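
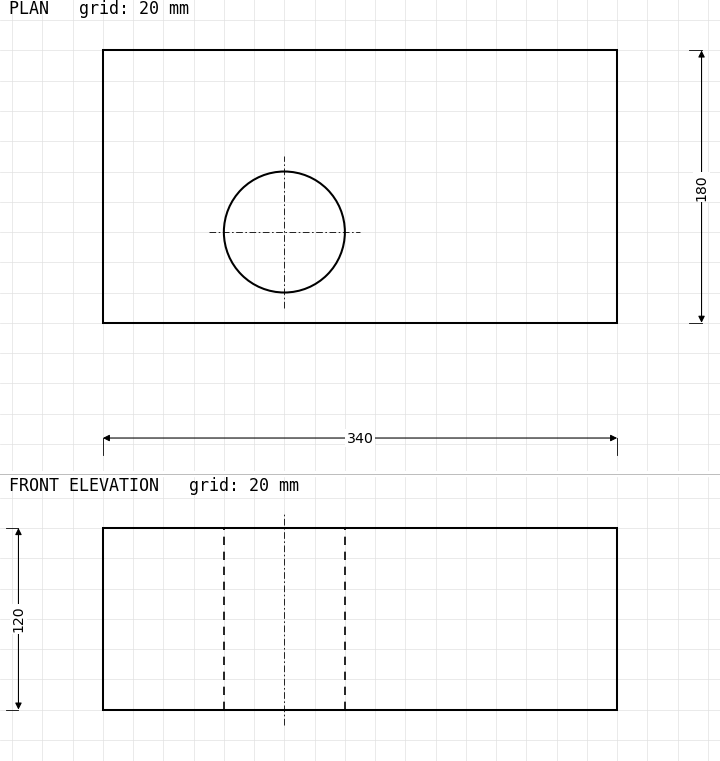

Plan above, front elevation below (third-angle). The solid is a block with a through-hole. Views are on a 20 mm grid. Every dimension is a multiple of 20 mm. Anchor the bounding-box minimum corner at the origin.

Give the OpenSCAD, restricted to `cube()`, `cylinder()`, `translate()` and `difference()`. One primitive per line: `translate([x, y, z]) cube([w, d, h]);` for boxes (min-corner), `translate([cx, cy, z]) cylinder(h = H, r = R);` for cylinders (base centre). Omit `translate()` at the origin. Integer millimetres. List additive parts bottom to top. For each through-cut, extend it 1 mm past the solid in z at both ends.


difference() {
  cube([340, 180, 120]);
  translate([120, 60, -1]) cylinder(h = 122, r = 40);
}


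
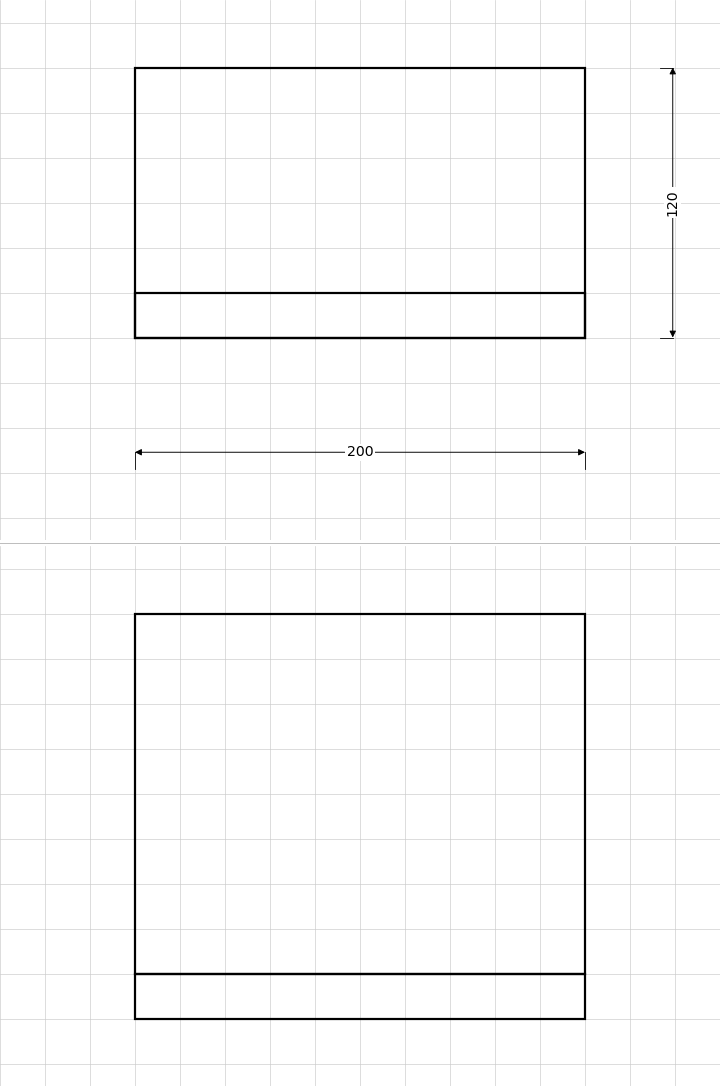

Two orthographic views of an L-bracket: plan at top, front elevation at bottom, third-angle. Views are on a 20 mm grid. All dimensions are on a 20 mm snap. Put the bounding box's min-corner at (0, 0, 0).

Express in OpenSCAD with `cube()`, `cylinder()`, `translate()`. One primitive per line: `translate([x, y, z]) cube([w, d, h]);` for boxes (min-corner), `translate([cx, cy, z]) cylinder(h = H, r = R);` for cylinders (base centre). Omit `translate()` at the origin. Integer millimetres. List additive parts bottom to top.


cube([200, 120, 20]);
translate([0, 0, 20]) cube([200, 20, 160]);


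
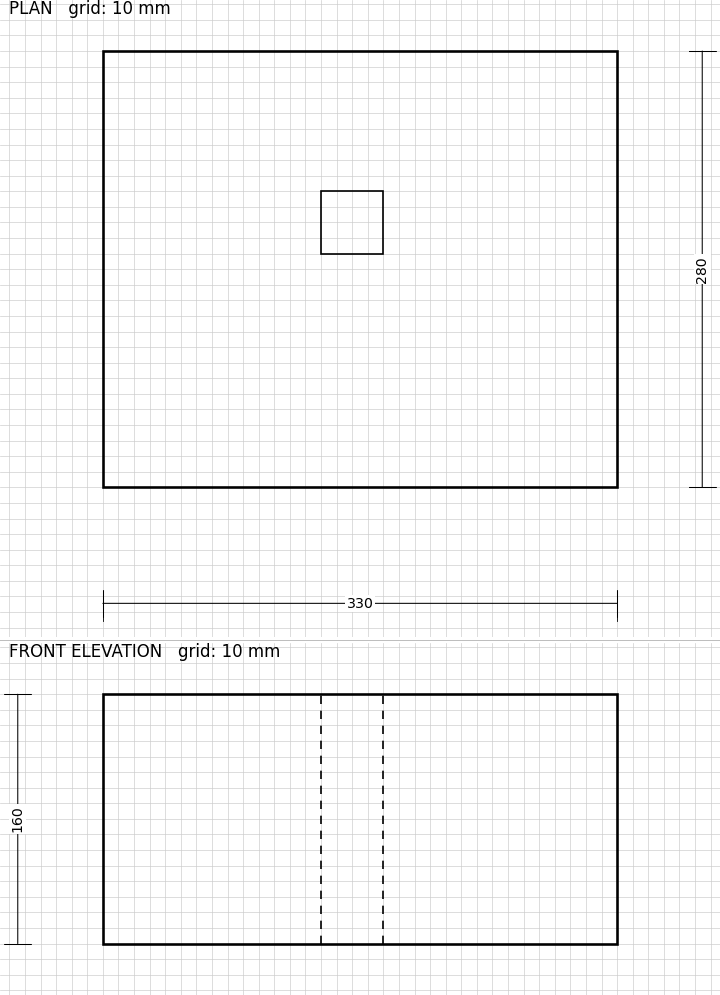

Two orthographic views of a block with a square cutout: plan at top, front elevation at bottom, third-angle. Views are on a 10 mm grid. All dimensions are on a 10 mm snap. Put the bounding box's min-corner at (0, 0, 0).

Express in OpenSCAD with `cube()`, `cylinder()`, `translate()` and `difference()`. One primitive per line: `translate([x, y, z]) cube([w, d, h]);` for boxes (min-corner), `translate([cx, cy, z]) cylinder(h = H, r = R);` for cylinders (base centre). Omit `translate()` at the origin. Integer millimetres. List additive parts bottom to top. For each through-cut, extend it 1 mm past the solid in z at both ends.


difference() {
  cube([330, 280, 160]);
  translate([140, 150, -1]) cube([40, 40, 162]);
}


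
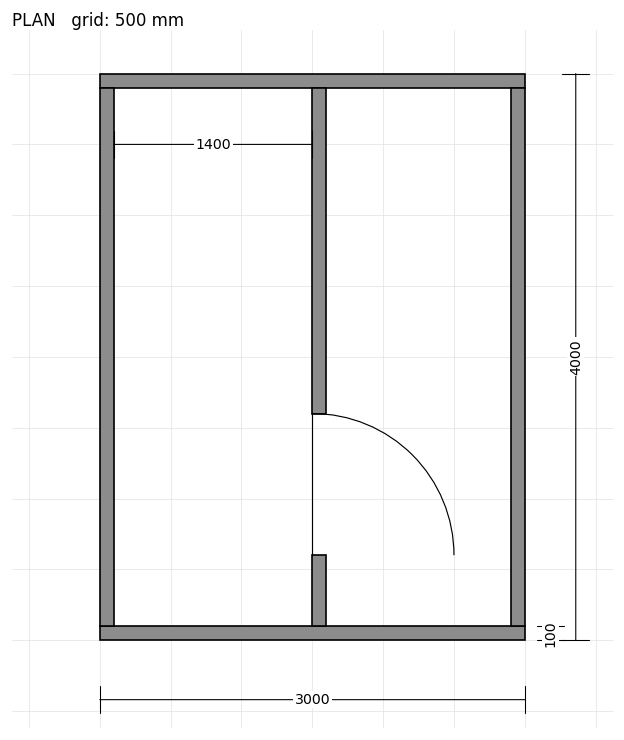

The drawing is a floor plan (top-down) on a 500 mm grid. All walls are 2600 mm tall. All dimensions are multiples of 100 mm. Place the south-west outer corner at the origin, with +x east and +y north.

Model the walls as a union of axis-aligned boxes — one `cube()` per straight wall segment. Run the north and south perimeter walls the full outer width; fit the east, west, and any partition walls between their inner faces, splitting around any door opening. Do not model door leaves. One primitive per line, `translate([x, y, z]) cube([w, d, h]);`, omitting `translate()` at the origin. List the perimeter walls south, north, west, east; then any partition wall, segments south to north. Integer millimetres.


cube([3000, 100, 2600]);
translate([0, 3900, 0]) cube([3000, 100, 2600]);
translate([0, 100, 0]) cube([100, 3800, 2600]);
translate([2900, 100, 0]) cube([100, 3800, 2600]);
translate([1500, 100, 0]) cube([100, 500, 2600]);
translate([1500, 1600, 0]) cube([100, 2300, 2600]);


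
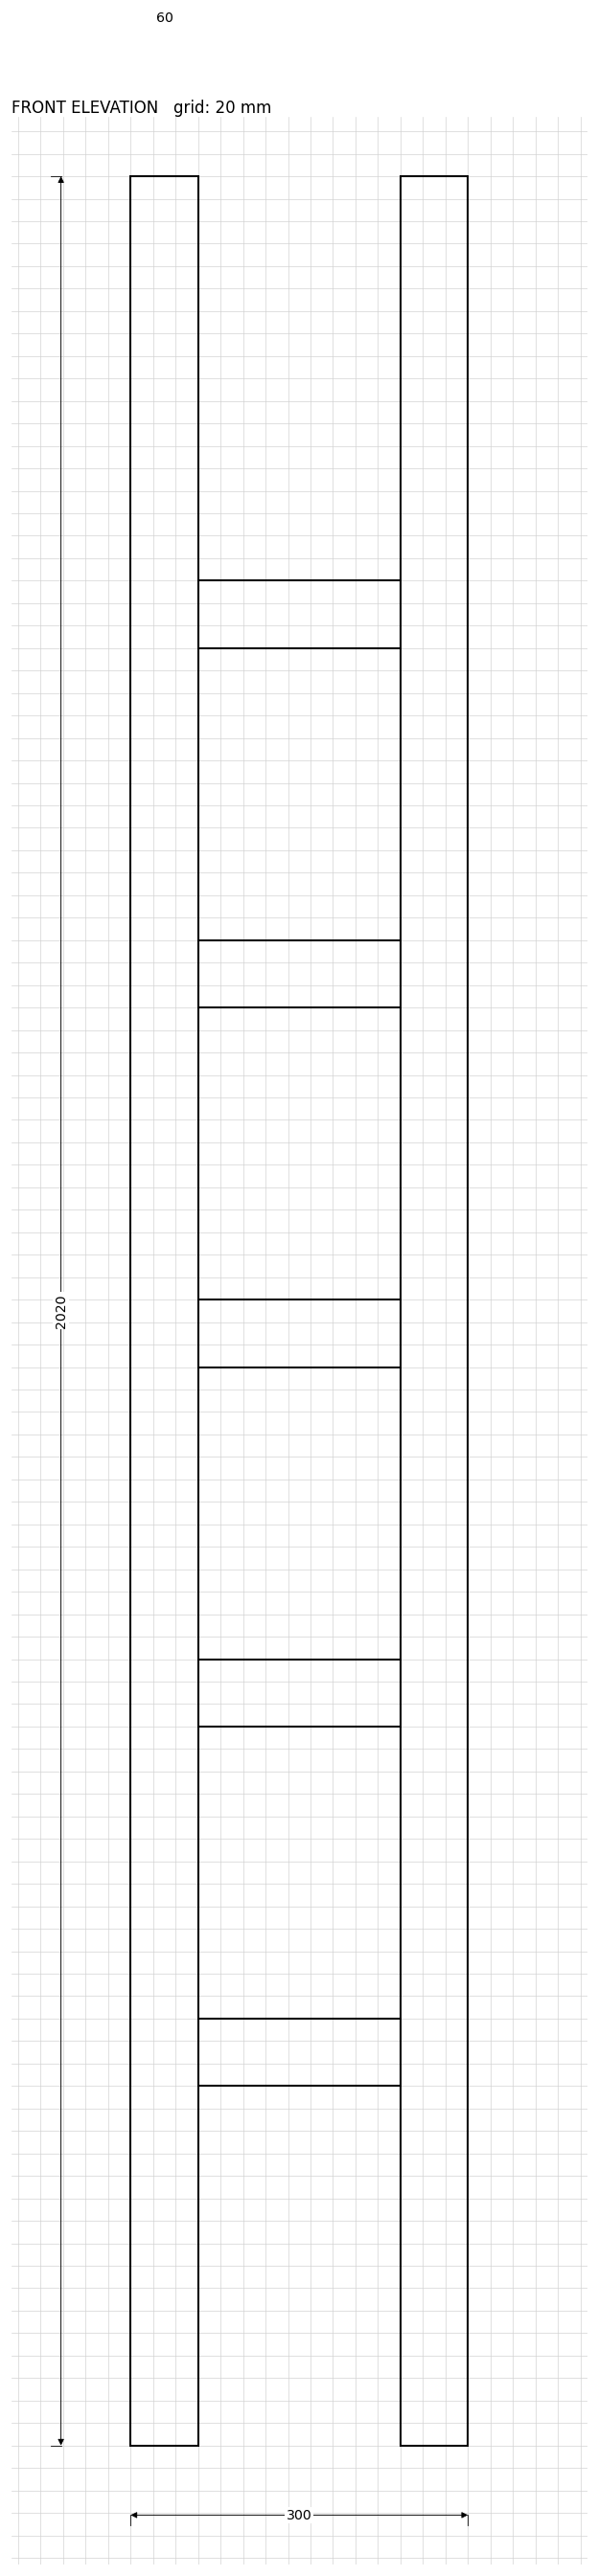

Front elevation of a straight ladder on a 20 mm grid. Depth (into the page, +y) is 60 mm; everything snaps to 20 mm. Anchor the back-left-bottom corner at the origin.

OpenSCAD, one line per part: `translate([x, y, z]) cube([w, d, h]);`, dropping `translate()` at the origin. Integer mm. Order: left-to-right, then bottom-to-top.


cube([60, 60, 2020]);
translate([60, 0, 320]) cube([180, 60, 60]);
translate([60, 0, 640]) cube([180, 60, 60]);
translate([60, 0, 960]) cube([180, 60, 60]);
translate([60, 0, 1280]) cube([180, 60, 60]);
translate([60, 0, 1600]) cube([180, 60, 60]);
translate([240, 0, 0]) cube([60, 60, 2020]);


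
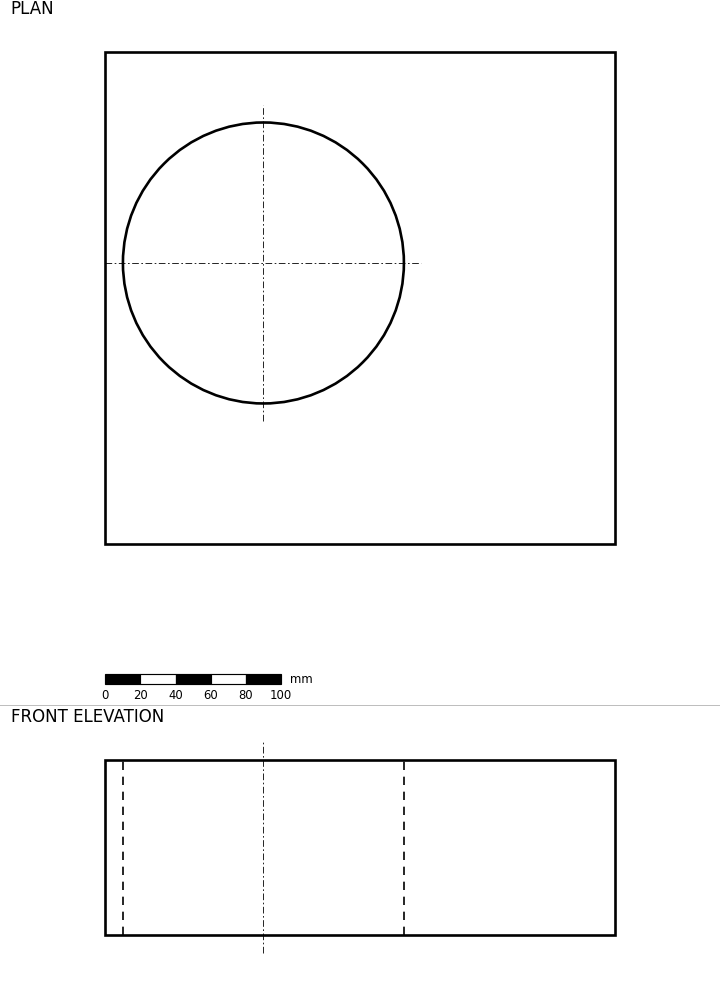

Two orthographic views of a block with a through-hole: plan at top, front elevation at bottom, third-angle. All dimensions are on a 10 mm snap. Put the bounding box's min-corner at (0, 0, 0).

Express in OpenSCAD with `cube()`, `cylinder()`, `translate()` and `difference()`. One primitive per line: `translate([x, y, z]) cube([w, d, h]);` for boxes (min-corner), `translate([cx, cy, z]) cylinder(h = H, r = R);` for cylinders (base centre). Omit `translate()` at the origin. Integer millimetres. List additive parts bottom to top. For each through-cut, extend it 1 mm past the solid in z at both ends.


difference() {
  cube([290, 280, 100]);
  translate([90, 160, -1]) cylinder(h = 102, r = 80);
}


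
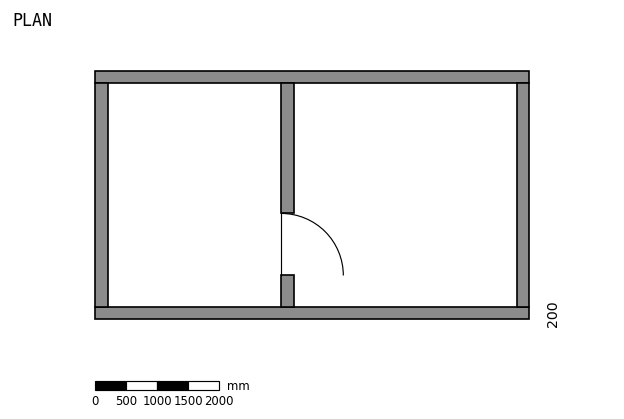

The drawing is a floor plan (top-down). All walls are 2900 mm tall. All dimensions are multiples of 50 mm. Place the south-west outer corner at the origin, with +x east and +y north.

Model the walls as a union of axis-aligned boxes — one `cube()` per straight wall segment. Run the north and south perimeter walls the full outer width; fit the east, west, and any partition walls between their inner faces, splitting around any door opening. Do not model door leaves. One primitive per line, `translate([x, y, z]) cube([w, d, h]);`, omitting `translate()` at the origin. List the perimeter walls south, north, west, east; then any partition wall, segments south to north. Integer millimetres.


cube([7000, 200, 2900]);
translate([0, 3800, 0]) cube([7000, 200, 2900]);
translate([0, 200, 0]) cube([200, 3600, 2900]);
translate([6800, 200, 0]) cube([200, 3600, 2900]);
translate([3000, 200, 0]) cube([200, 500, 2900]);
translate([3000, 1700, 0]) cube([200, 2100, 2900]);


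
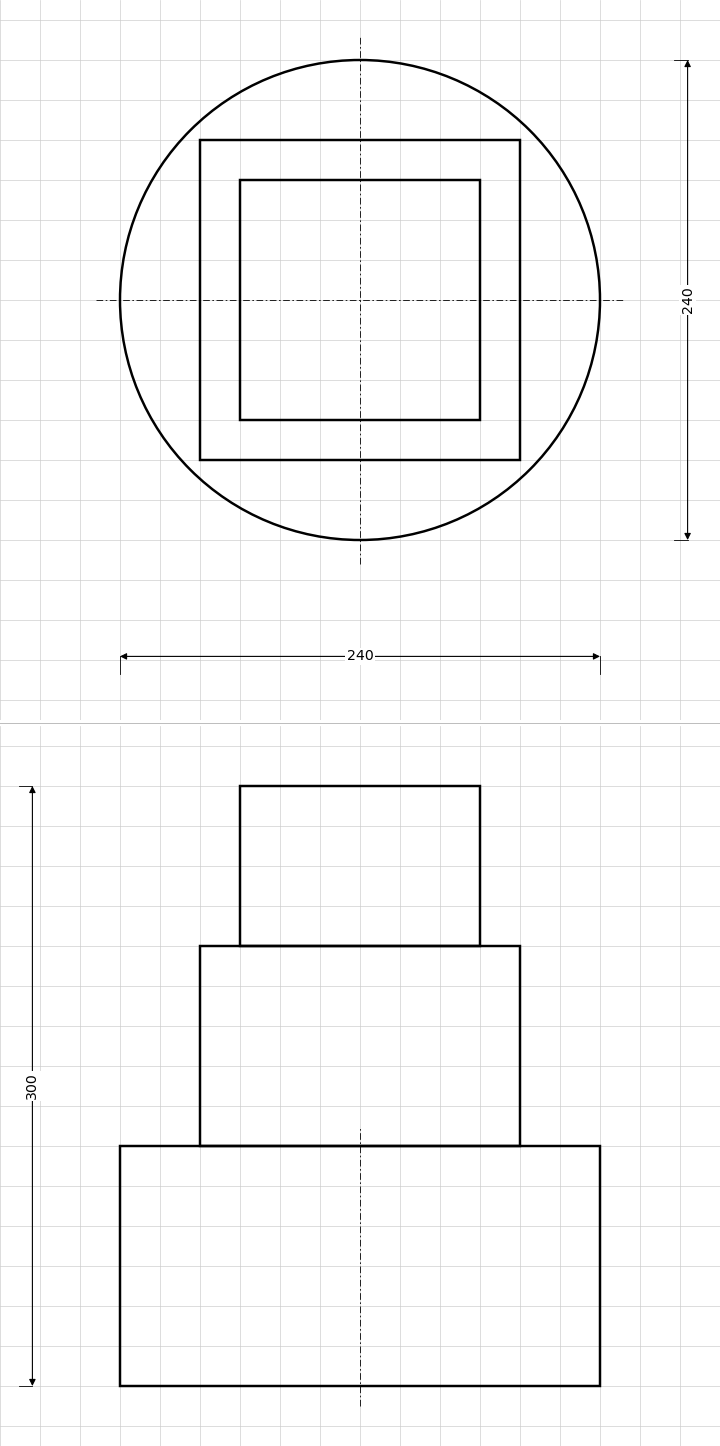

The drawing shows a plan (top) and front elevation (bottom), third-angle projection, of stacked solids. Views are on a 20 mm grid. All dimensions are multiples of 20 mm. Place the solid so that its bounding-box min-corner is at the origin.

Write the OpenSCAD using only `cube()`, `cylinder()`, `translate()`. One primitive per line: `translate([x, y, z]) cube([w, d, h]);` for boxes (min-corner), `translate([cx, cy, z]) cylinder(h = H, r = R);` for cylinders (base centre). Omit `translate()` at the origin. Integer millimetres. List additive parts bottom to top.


translate([120, 120, 0]) cylinder(h = 120, r = 120);
translate([40, 40, 120]) cube([160, 160, 100]);
translate([60, 60, 220]) cube([120, 120, 80]);


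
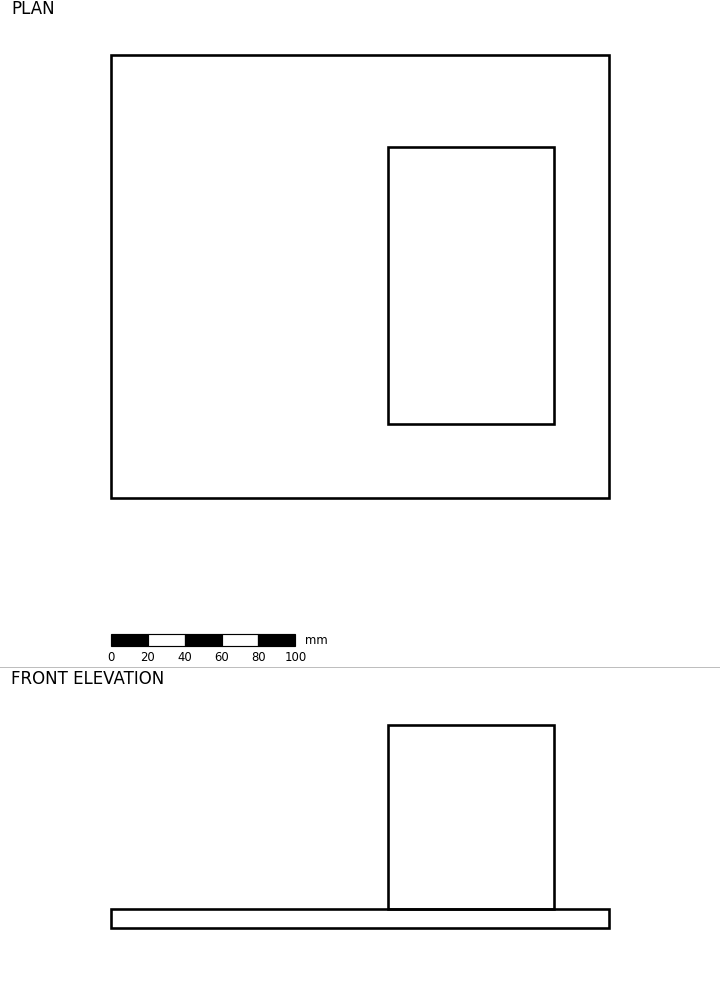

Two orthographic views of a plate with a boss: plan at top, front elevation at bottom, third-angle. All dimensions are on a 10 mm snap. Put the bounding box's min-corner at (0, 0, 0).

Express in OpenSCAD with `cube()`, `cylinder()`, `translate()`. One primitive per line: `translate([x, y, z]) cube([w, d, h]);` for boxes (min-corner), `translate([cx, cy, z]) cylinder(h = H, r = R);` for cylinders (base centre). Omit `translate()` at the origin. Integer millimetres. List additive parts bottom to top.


cube([270, 240, 10]);
translate([150, 40, 10]) cube([90, 150, 100]);


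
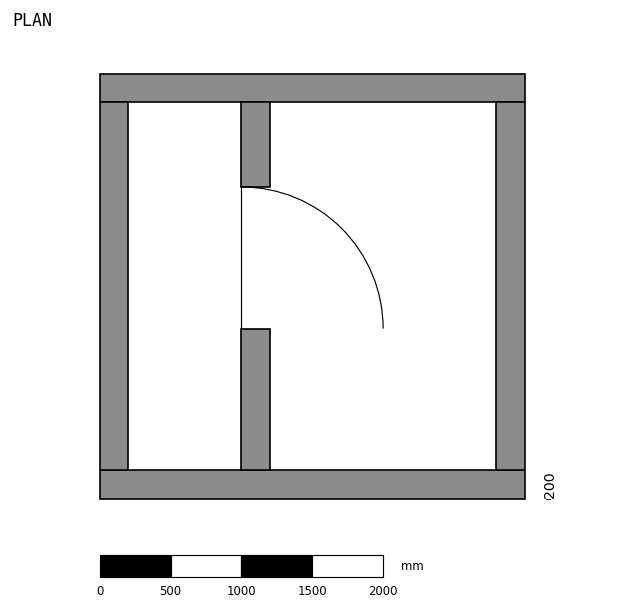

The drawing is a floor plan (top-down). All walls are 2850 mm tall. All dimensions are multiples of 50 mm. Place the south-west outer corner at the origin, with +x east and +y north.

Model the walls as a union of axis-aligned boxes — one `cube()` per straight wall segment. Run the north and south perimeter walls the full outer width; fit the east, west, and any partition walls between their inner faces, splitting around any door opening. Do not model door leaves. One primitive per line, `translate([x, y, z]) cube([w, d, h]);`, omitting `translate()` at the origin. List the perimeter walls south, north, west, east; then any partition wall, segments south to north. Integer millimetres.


cube([3000, 200, 2850]);
translate([0, 2800, 0]) cube([3000, 200, 2850]);
translate([0, 200, 0]) cube([200, 2600, 2850]);
translate([2800, 200, 0]) cube([200, 2600, 2850]);
translate([1000, 200, 0]) cube([200, 1000, 2850]);
translate([1000, 2200, 0]) cube([200, 600, 2850]);


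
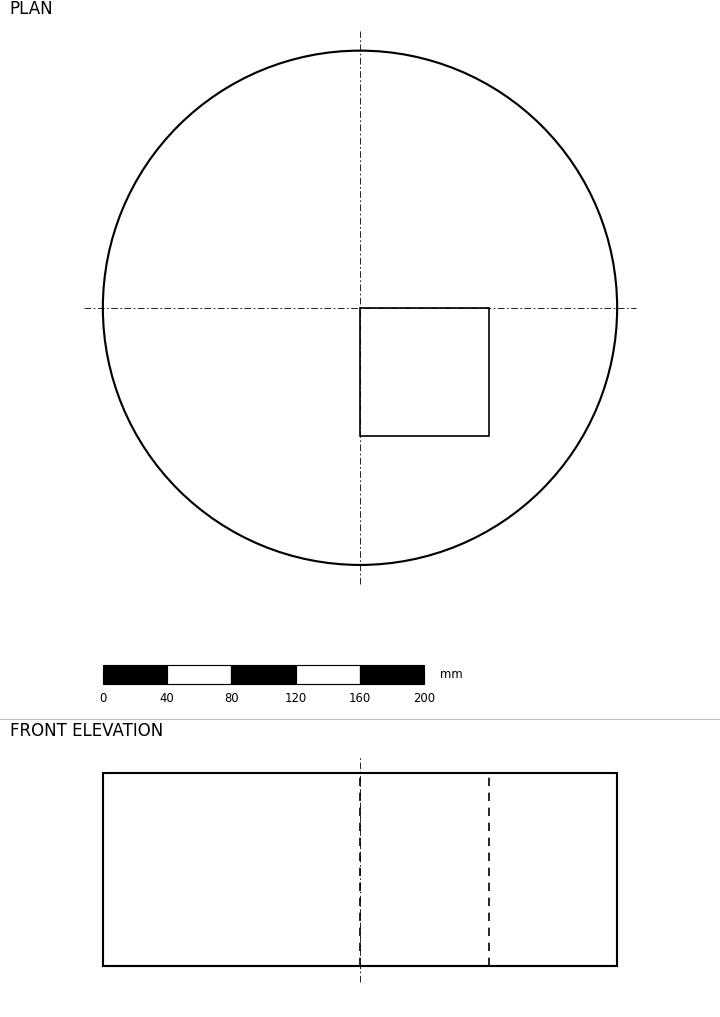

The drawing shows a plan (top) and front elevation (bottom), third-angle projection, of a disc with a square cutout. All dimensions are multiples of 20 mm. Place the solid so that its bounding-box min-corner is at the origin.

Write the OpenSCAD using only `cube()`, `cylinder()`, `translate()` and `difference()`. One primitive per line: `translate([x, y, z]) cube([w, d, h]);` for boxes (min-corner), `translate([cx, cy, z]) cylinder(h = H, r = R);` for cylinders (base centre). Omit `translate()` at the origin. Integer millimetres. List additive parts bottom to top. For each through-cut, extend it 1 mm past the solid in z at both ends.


difference() {
  translate([160, 160, 0]) cylinder(h = 120, r = 160);
  translate([160, 80, -1]) cube([80, 80, 122]);
}


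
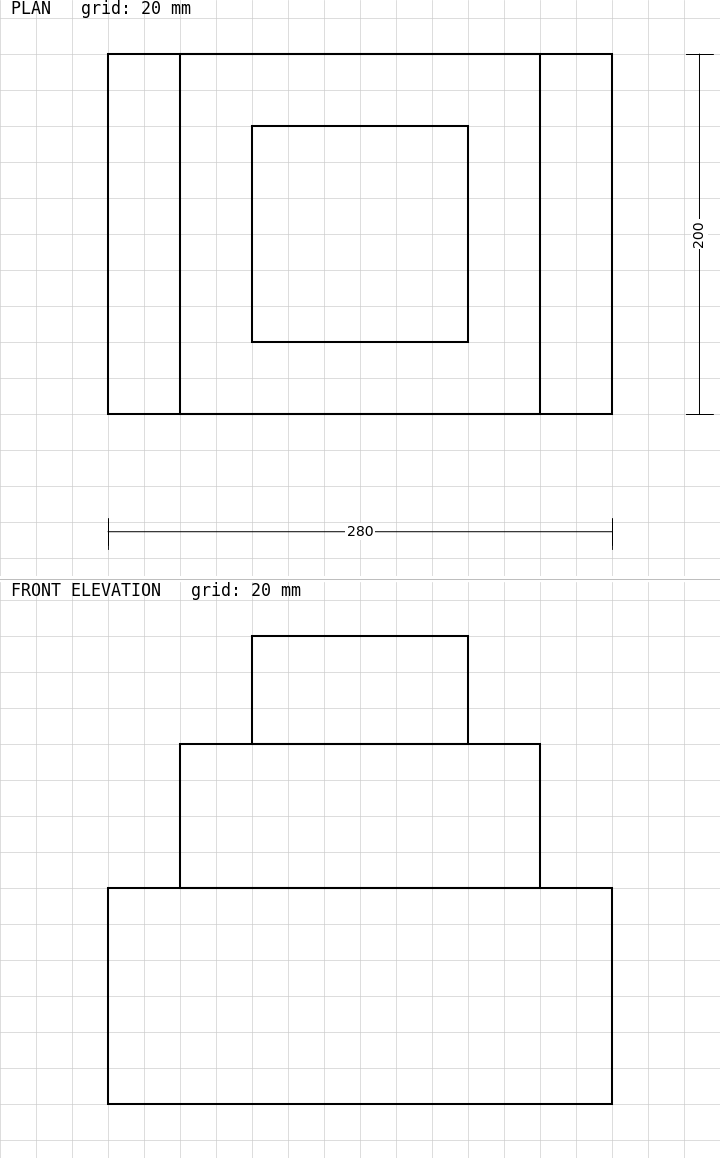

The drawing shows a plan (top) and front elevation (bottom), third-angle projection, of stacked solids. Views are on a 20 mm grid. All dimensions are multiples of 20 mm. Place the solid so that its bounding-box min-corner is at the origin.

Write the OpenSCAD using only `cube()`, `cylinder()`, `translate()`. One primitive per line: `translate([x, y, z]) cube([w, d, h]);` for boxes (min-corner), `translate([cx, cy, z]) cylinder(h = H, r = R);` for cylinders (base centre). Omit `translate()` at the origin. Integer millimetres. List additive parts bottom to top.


cube([280, 200, 120]);
translate([40, 0, 120]) cube([200, 200, 80]);
translate([80, 40, 200]) cube([120, 120, 60]);


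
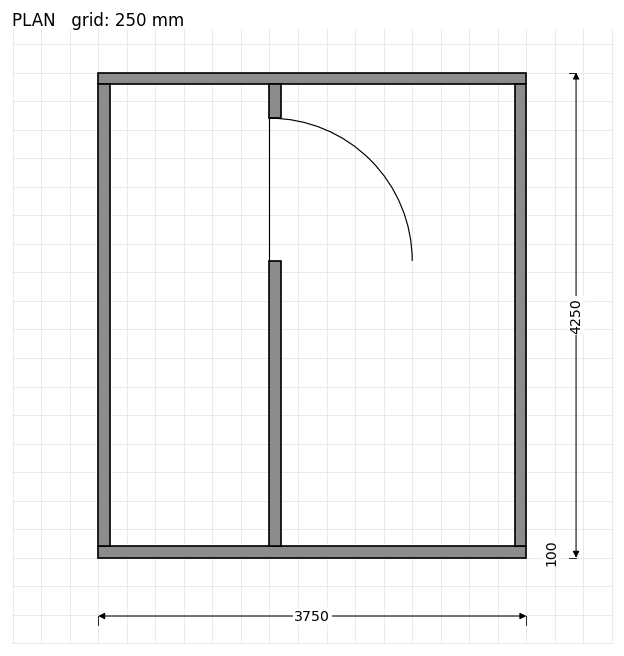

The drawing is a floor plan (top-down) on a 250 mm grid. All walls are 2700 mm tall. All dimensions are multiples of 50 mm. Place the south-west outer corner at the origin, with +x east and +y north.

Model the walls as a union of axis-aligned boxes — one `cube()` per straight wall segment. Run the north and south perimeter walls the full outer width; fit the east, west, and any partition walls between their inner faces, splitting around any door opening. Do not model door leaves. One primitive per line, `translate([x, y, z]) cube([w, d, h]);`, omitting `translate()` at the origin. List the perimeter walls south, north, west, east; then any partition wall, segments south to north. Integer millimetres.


cube([3750, 100, 2700]);
translate([0, 4150, 0]) cube([3750, 100, 2700]);
translate([0, 100, 0]) cube([100, 4050, 2700]);
translate([3650, 100, 0]) cube([100, 4050, 2700]);
translate([1500, 100, 0]) cube([100, 2500, 2700]);
translate([1500, 3850, 0]) cube([100, 300, 2700]);


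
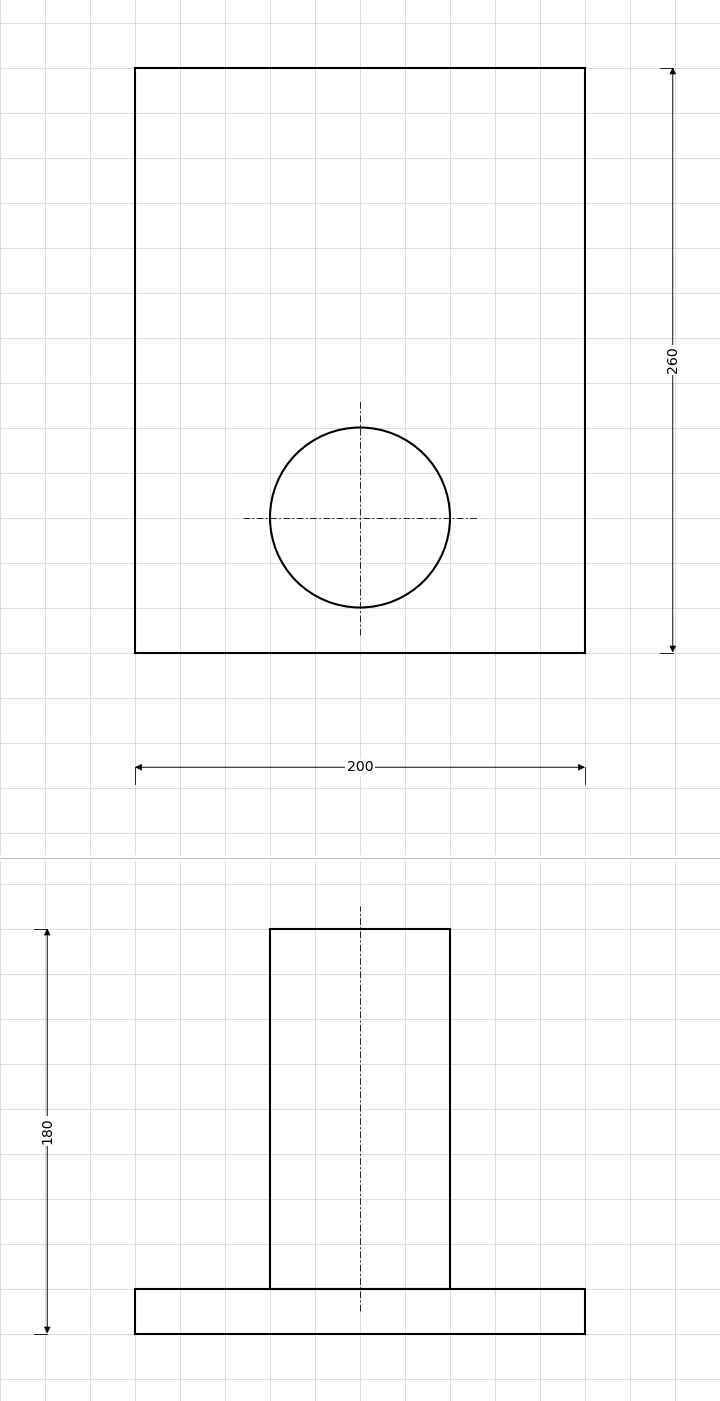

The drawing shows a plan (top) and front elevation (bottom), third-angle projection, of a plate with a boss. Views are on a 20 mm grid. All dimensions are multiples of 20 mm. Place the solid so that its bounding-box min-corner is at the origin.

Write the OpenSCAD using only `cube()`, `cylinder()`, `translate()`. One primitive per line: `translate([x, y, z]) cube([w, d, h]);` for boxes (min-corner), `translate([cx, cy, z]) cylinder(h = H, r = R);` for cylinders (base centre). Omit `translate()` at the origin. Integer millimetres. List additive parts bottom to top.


cube([200, 260, 20]);
translate([100, 60, 20]) cylinder(h = 160, r = 40);


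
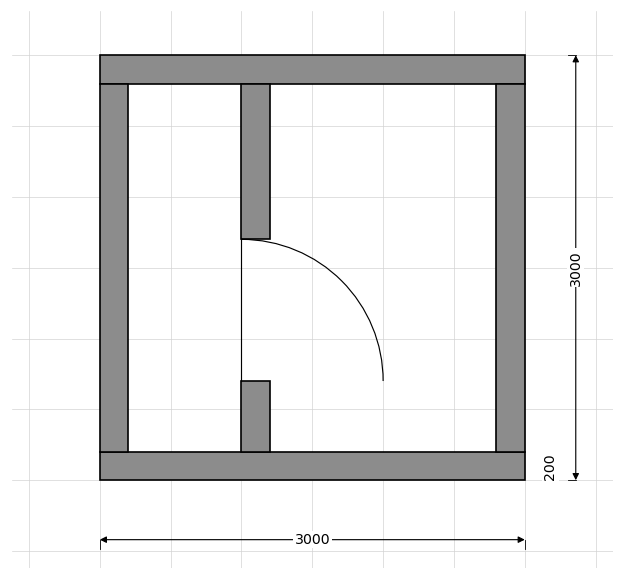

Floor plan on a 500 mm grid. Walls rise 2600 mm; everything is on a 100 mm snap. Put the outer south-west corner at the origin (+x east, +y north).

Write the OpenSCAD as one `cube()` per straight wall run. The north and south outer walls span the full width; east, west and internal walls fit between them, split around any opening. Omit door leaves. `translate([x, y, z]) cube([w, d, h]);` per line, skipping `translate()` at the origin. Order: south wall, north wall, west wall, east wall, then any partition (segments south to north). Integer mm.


cube([3000, 200, 2600]);
translate([0, 2800, 0]) cube([3000, 200, 2600]);
translate([0, 200, 0]) cube([200, 2600, 2600]);
translate([2800, 200, 0]) cube([200, 2600, 2600]);
translate([1000, 200, 0]) cube([200, 500, 2600]);
translate([1000, 1700, 0]) cube([200, 1100, 2600]);


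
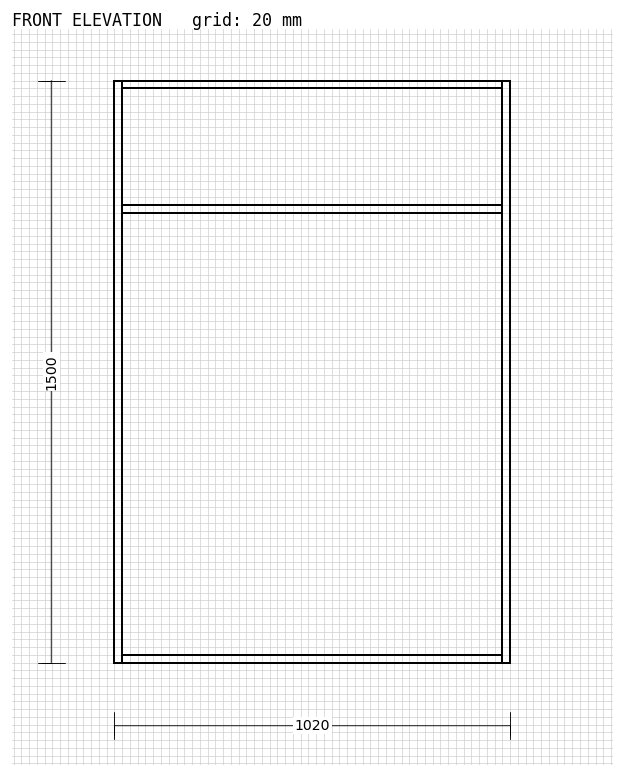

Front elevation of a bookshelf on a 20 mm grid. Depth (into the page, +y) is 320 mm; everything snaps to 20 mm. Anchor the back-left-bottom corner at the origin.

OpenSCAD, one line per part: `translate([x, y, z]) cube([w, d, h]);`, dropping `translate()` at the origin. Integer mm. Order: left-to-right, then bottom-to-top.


cube([20, 320, 1500]);
translate([20, 0, 0]) cube([980, 320, 20]);
translate([20, 0, 1160]) cube([980, 320, 20]);
translate([20, 0, 1480]) cube([980, 320, 20]);
translate([1000, 0, 0]) cube([20, 320, 1500]);


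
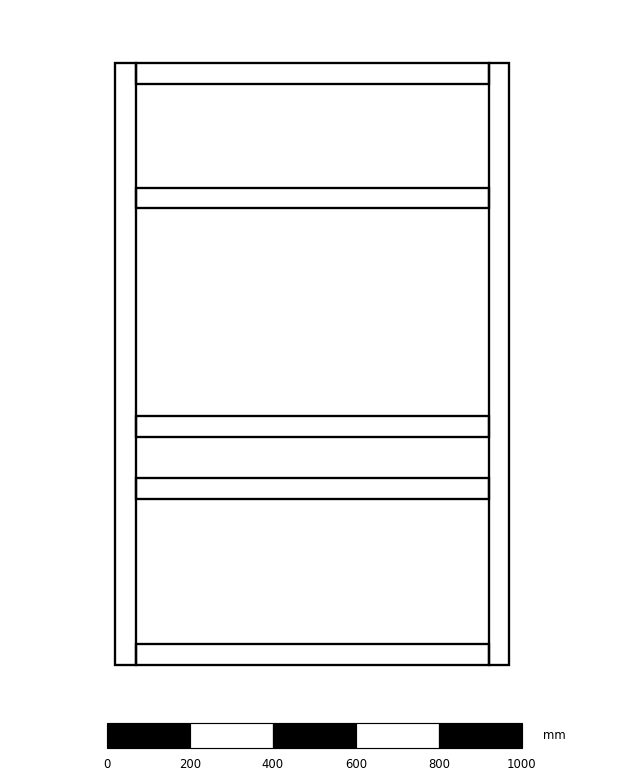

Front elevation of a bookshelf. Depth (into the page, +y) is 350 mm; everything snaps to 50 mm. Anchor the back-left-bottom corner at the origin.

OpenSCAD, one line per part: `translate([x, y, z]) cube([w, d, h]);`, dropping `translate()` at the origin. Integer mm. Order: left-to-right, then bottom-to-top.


cube([50, 350, 1450]);
translate([50, 0, 0]) cube([850, 350, 50]);
translate([50, 0, 400]) cube([850, 350, 50]);
translate([50, 0, 550]) cube([850, 350, 50]);
translate([50, 0, 1100]) cube([850, 350, 50]);
translate([50, 0, 1400]) cube([850, 350, 50]);
translate([900, 0, 0]) cube([50, 350, 1450]);


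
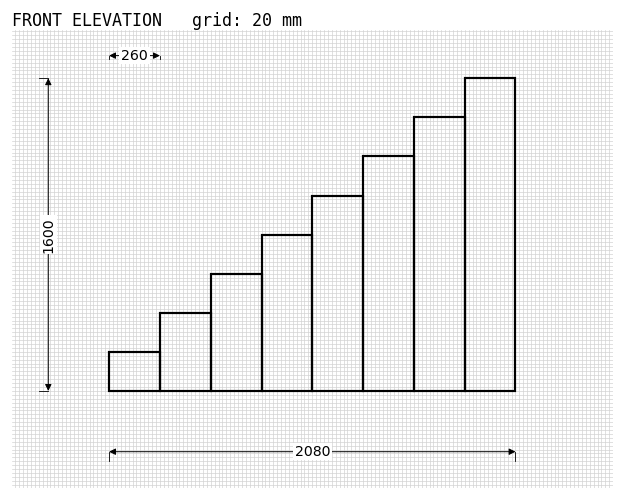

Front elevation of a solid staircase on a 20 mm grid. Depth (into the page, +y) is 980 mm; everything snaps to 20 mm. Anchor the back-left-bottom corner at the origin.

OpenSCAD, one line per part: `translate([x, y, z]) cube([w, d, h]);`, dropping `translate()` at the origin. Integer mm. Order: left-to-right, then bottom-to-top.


cube([260, 980, 200]);
translate([260, 0, 0]) cube([260, 980, 400]);
translate([520, 0, 0]) cube([260, 980, 600]);
translate([780, 0, 0]) cube([260, 980, 800]);
translate([1040, 0, 0]) cube([260, 980, 1000]);
translate([1300, 0, 0]) cube([260, 980, 1200]);
translate([1560, 0, 0]) cube([260, 980, 1400]);
translate([1820, 0, 0]) cube([260, 980, 1600]);


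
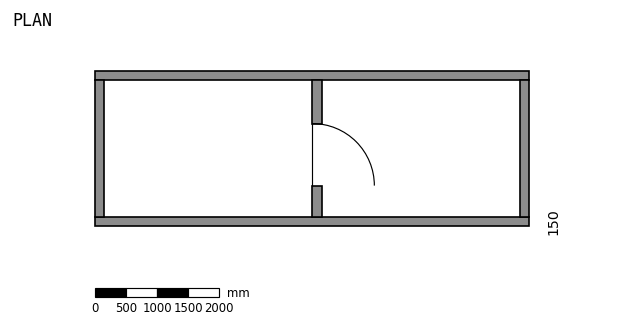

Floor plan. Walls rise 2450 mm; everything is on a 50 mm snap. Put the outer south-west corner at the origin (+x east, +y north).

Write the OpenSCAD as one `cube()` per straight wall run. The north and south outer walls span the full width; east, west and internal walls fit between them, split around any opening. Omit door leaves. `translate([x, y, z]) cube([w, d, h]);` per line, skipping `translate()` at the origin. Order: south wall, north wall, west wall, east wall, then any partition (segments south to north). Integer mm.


cube([7000, 150, 2450]);
translate([0, 2350, 0]) cube([7000, 150, 2450]);
translate([0, 150, 0]) cube([150, 2200, 2450]);
translate([6850, 150, 0]) cube([150, 2200, 2450]);
translate([3500, 150, 0]) cube([150, 500, 2450]);
translate([3500, 1650, 0]) cube([150, 700, 2450]);


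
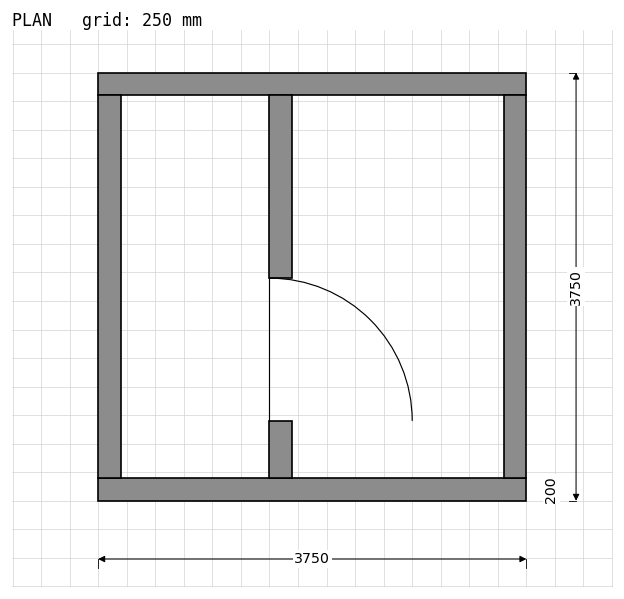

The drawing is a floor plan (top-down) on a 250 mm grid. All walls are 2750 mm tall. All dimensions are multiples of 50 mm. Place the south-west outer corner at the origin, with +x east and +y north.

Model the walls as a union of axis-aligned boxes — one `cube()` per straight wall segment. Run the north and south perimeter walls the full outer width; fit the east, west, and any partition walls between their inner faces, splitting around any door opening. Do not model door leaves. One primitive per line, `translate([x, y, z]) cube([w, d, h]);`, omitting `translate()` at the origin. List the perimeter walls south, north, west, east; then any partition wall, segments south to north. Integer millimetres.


cube([3750, 200, 2750]);
translate([0, 3550, 0]) cube([3750, 200, 2750]);
translate([0, 200, 0]) cube([200, 3350, 2750]);
translate([3550, 200, 0]) cube([200, 3350, 2750]);
translate([1500, 200, 0]) cube([200, 500, 2750]);
translate([1500, 1950, 0]) cube([200, 1600, 2750]);


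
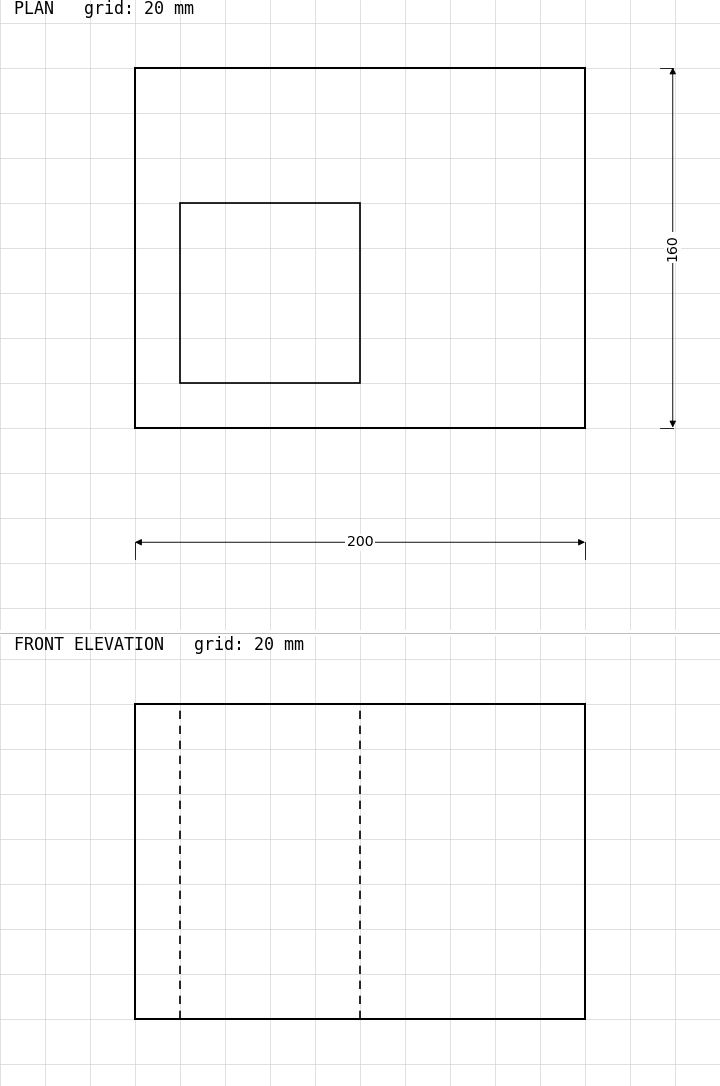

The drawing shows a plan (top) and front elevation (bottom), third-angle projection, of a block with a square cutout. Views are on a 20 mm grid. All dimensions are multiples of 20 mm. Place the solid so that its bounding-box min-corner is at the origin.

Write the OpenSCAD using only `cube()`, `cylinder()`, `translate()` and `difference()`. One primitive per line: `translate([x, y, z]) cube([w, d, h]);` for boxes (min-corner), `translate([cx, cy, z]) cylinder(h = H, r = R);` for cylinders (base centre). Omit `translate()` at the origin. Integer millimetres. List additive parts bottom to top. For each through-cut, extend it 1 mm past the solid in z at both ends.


difference() {
  cube([200, 160, 140]);
  translate([20, 20, -1]) cube([80, 80, 142]);
}


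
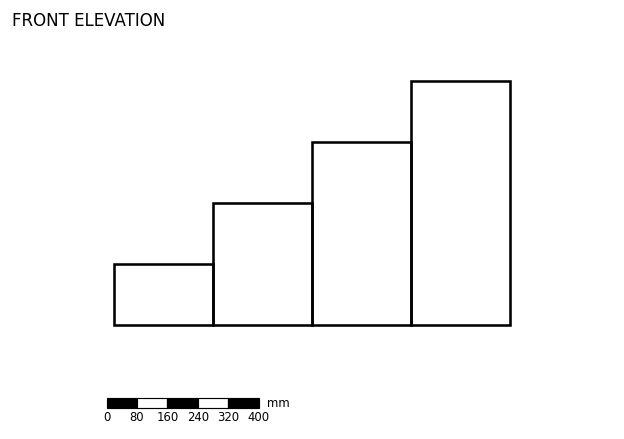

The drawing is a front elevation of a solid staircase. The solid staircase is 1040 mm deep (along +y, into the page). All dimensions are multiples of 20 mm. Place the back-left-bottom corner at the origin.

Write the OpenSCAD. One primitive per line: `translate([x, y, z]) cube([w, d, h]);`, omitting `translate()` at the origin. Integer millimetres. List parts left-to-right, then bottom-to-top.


cube([260, 1040, 160]);
translate([260, 0, 0]) cube([260, 1040, 320]);
translate([520, 0, 0]) cube([260, 1040, 480]);
translate([780, 0, 0]) cube([260, 1040, 640]);


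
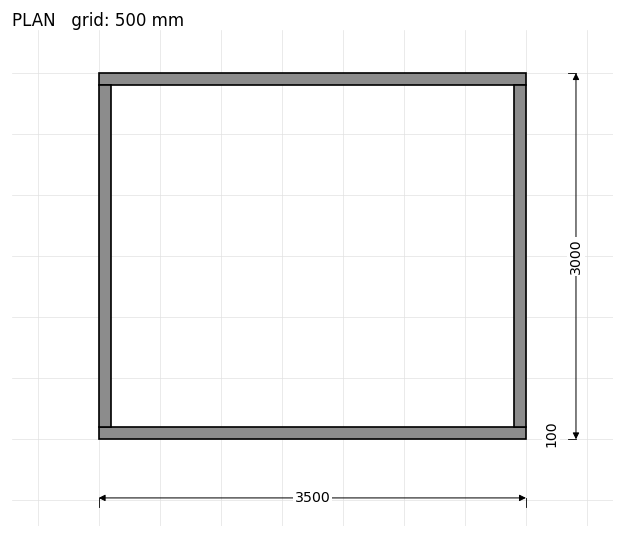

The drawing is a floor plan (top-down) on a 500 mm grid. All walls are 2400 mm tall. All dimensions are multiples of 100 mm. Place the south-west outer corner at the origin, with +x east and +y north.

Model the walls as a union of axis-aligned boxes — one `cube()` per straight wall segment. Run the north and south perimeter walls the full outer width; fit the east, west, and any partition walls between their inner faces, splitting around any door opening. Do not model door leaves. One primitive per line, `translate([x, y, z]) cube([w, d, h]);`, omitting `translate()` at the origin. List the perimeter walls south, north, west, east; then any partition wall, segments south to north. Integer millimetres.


cube([3500, 100, 2400]);
translate([0, 2900, 0]) cube([3500, 100, 2400]);
translate([0, 100, 0]) cube([100, 2800, 2400]);
translate([3400, 100, 0]) cube([100, 2800, 2400]);


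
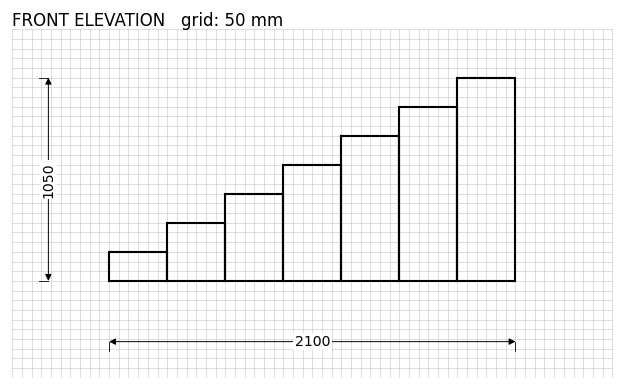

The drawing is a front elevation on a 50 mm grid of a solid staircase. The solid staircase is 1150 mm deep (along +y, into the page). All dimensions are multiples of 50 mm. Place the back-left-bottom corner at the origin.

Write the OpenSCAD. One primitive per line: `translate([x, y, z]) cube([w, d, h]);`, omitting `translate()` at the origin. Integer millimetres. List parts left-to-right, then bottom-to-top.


cube([300, 1150, 150]);
translate([300, 0, 0]) cube([300, 1150, 300]);
translate([600, 0, 0]) cube([300, 1150, 450]);
translate([900, 0, 0]) cube([300, 1150, 600]);
translate([1200, 0, 0]) cube([300, 1150, 750]);
translate([1500, 0, 0]) cube([300, 1150, 900]);
translate([1800, 0, 0]) cube([300, 1150, 1050]);


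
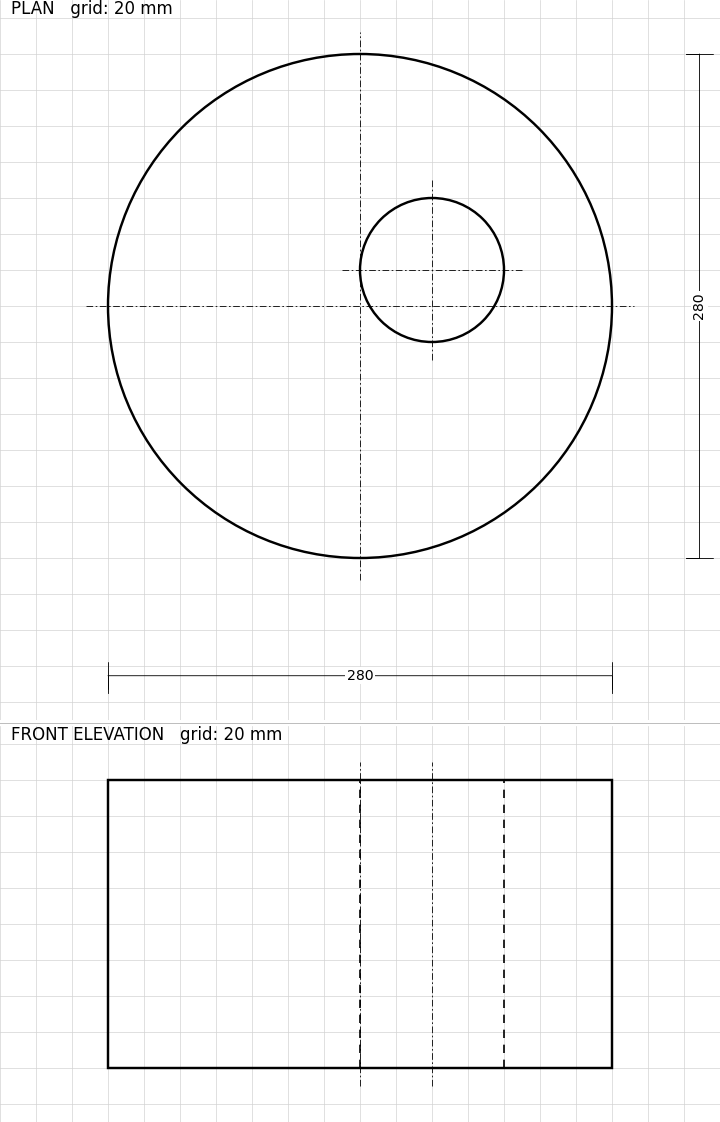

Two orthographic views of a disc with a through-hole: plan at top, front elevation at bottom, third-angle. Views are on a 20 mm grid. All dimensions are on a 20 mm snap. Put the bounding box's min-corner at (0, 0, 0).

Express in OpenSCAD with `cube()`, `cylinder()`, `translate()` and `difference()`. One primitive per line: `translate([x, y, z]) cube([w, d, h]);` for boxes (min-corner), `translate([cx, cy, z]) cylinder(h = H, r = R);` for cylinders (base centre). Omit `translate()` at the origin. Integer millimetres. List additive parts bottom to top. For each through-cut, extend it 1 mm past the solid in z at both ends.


difference() {
  translate([140, 140, 0]) cylinder(h = 160, r = 140);
  translate([180, 160, -1]) cylinder(h = 162, r = 40);
}


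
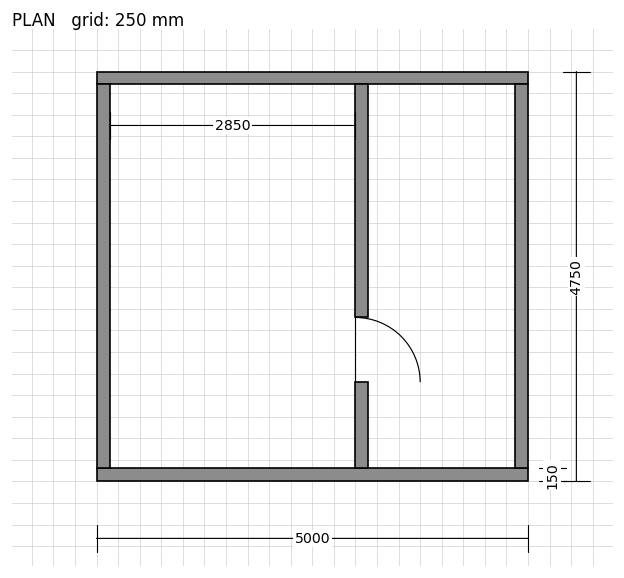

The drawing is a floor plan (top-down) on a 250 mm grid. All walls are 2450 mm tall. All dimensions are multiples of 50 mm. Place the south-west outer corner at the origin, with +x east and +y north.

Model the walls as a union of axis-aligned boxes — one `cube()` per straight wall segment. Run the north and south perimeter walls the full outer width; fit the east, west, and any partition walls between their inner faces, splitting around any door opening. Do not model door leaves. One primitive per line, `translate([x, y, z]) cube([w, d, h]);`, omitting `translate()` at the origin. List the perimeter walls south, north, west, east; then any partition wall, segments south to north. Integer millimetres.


cube([5000, 150, 2450]);
translate([0, 4600, 0]) cube([5000, 150, 2450]);
translate([0, 150, 0]) cube([150, 4450, 2450]);
translate([4850, 150, 0]) cube([150, 4450, 2450]);
translate([3000, 150, 0]) cube([150, 1000, 2450]);
translate([3000, 1900, 0]) cube([150, 2700, 2450]);


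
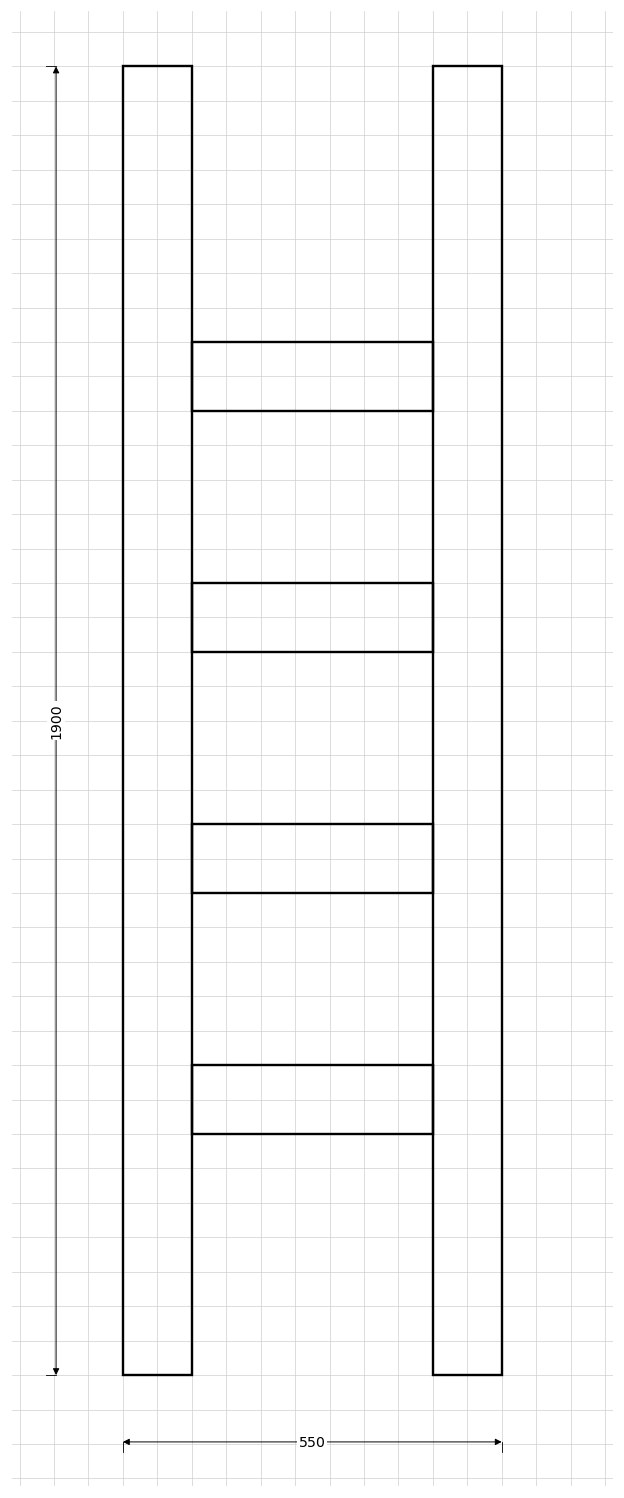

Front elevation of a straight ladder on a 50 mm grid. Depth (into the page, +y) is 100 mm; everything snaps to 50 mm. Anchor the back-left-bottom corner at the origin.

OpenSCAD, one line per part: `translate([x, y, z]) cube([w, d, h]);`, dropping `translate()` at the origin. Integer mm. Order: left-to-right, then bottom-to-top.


cube([100, 100, 1900]);
translate([100, 0, 350]) cube([350, 100, 100]);
translate([100, 0, 700]) cube([350, 100, 100]);
translate([100, 0, 1050]) cube([350, 100, 100]);
translate([100, 0, 1400]) cube([350, 100, 100]);
translate([450, 0, 0]) cube([100, 100, 1900]);


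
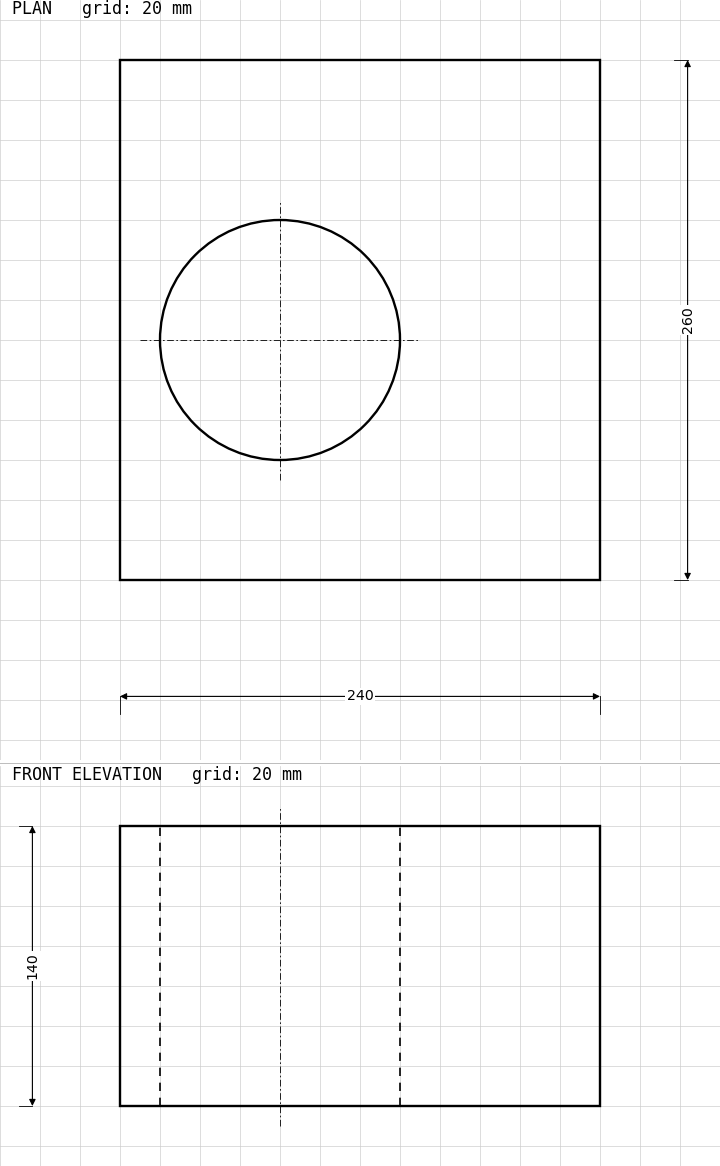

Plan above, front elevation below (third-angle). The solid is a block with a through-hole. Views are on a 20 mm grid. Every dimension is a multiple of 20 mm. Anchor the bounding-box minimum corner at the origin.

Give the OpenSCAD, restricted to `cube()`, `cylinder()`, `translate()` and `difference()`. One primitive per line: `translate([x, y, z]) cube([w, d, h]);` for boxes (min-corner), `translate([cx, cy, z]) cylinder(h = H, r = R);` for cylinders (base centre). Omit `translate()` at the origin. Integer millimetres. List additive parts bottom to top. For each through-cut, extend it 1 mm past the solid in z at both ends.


difference() {
  cube([240, 260, 140]);
  translate([80, 120, -1]) cylinder(h = 142, r = 60);
}


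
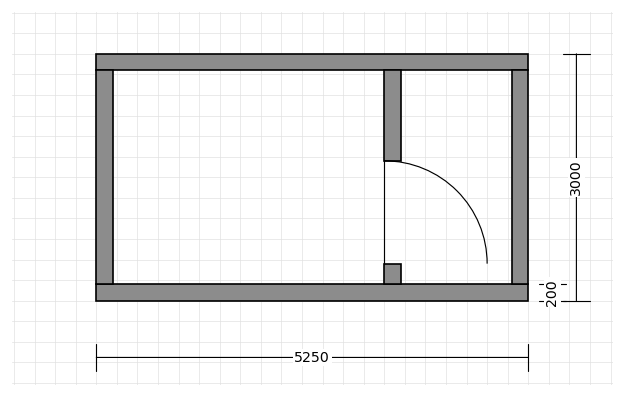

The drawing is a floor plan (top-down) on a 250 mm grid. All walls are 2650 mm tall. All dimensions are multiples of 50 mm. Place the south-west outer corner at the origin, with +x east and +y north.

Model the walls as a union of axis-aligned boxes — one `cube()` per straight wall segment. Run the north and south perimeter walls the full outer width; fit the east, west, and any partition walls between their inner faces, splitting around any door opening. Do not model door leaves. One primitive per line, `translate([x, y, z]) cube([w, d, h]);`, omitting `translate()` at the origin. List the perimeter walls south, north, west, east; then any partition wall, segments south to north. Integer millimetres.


cube([5250, 200, 2650]);
translate([0, 2800, 0]) cube([5250, 200, 2650]);
translate([0, 200, 0]) cube([200, 2600, 2650]);
translate([5050, 200, 0]) cube([200, 2600, 2650]);
translate([3500, 200, 0]) cube([200, 250, 2650]);
translate([3500, 1700, 0]) cube([200, 1100, 2650]);


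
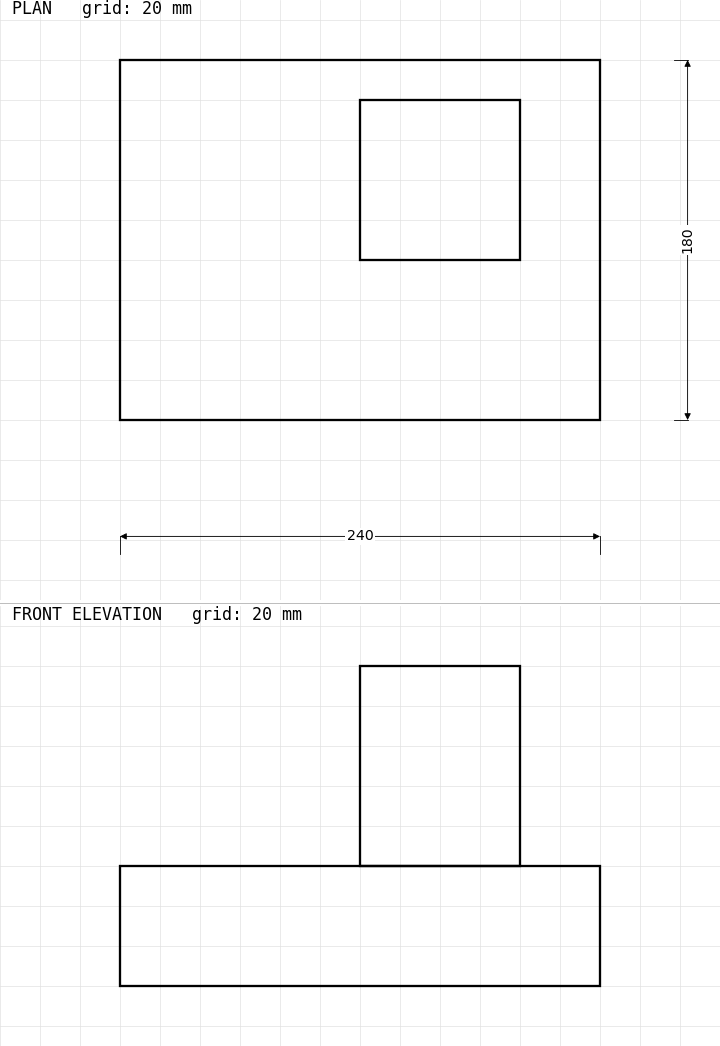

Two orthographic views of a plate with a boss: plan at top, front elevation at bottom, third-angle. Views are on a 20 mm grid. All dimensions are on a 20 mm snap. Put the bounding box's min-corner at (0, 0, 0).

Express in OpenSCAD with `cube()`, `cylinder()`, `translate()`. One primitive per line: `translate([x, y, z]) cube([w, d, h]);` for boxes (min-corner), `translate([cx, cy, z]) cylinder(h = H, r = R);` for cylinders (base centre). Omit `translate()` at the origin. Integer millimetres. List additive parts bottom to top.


cube([240, 180, 60]);
translate([120, 80, 60]) cube([80, 80, 100]);


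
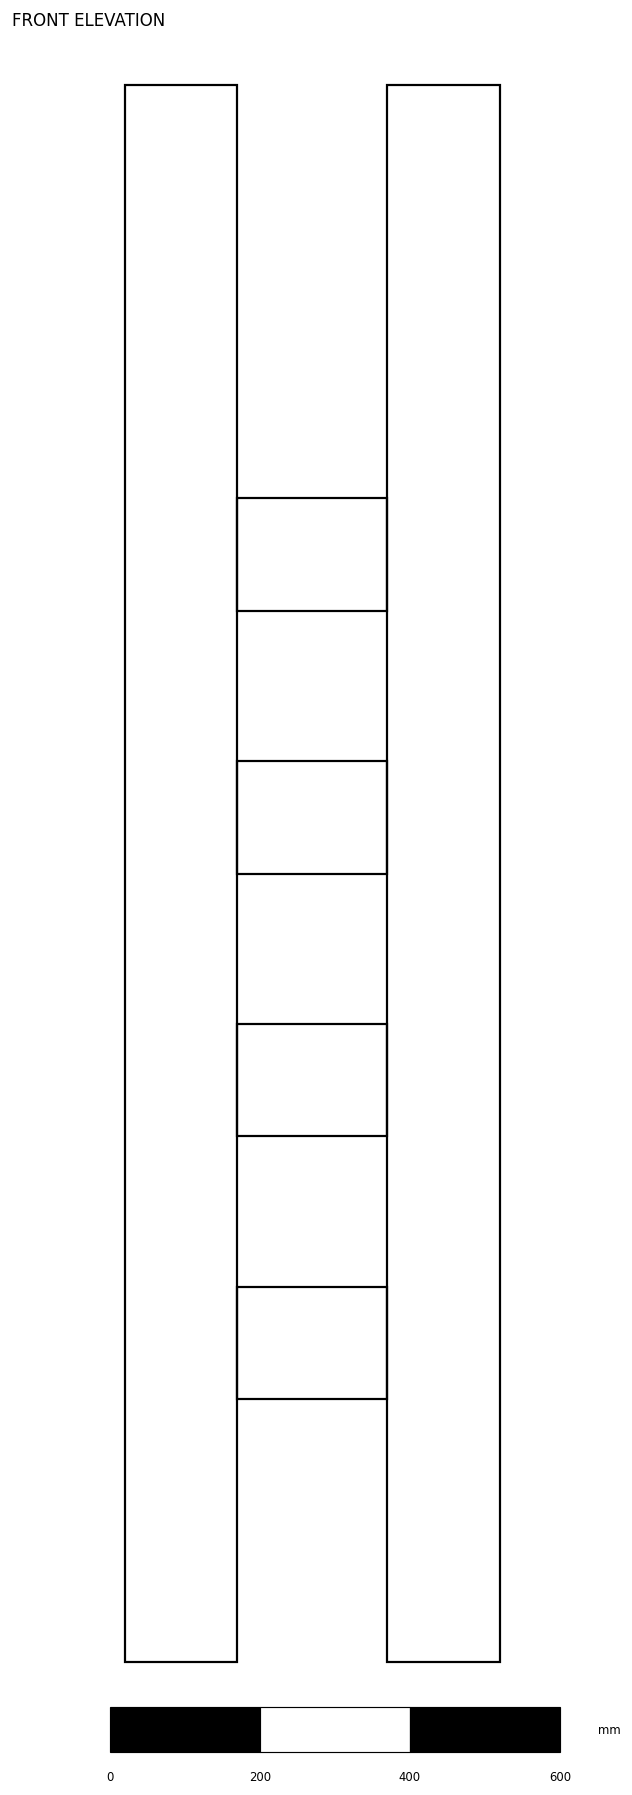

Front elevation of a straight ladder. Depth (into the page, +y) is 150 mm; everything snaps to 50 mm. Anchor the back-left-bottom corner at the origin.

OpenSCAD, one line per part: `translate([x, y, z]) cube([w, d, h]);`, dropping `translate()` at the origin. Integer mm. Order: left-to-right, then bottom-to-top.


cube([150, 150, 2100]);
translate([150, 0, 350]) cube([200, 150, 150]);
translate([150, 0, 700]) cube([200, 150, 150]);
translate([150, 0, 1050]) cube([200, 150, 150]);
translate([150, 0, 1400]) cube([200, 150, 150]);
translate([350, 0, 0]) cube([150, 150, 2100]);


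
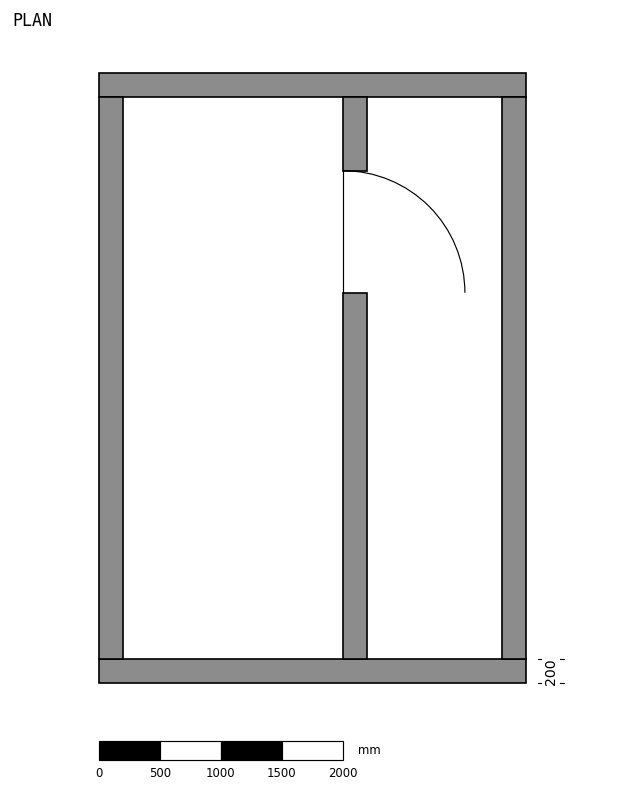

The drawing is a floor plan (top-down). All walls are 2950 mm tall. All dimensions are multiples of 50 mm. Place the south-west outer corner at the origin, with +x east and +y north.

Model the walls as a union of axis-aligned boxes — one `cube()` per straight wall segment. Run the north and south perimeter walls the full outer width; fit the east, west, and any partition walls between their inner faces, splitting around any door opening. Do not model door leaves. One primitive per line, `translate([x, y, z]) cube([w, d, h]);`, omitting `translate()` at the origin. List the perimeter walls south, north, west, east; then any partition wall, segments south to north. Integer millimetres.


cube([3500, 200, 2950]);
translate([0, 4800, 0]) cube([3500, 200, 2950]);
translate([0, 200, 0]) cube([200, 4600, 2950]);
translate([3300, 200, 0]) cube([200, 4600, 2950]);
translate([2000, 200, 0]) cube([200, 3000, 2950]);
translate([2000, 4200, 0]) cube([200, 600, 2950]);


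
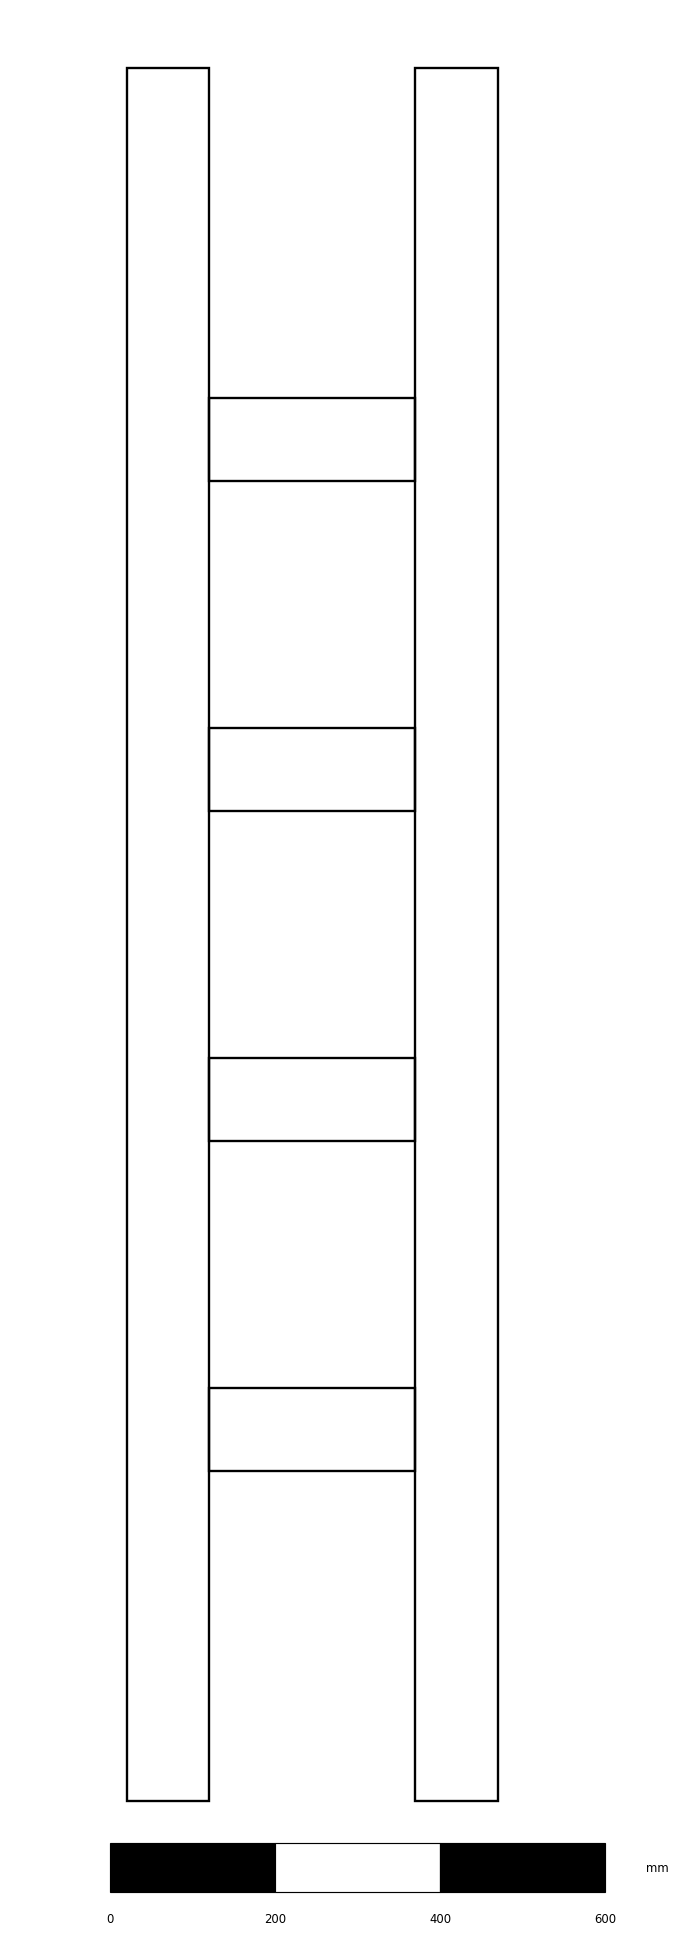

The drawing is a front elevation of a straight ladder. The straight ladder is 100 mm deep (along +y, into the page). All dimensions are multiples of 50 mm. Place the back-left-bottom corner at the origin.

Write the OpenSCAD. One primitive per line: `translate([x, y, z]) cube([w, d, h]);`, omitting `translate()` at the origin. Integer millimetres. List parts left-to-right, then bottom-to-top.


cube([100, 100, 2100]);
translate([100, 0, 400]) cube([250, 100, 100]);
translate([100, 0, 800]) cube([250, 100, 100]);
translate([100, 0, 1200]) cube([250, 100, 100]);
translate([100, 0, 1600]) cube([250, 100, 100]);
translate([350, 0, 0]) cube([100, 100, 2100]);


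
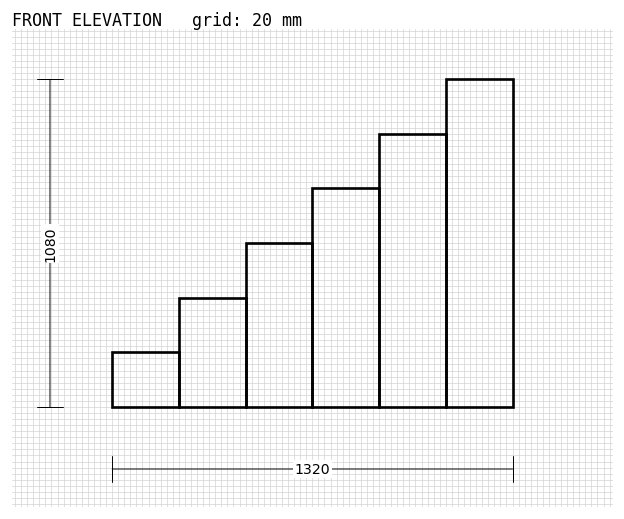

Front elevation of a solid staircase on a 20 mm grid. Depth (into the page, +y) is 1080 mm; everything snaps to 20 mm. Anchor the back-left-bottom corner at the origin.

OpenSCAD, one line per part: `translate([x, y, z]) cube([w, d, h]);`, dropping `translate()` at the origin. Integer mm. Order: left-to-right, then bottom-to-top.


cube([220, 1080, 180]);
translate([220, 0, 0]) cube([220, 1080, 360]);
translate([440, 0, 0]) cube([220, 1080, 540]);
translate([660, 0, 0]) cube([220, 1080, 720]);
translate([880, 0, 0]) cube([220, 1080, 900]);
translate([1100, 0, 0]) cube([220, 1080, 1080]);


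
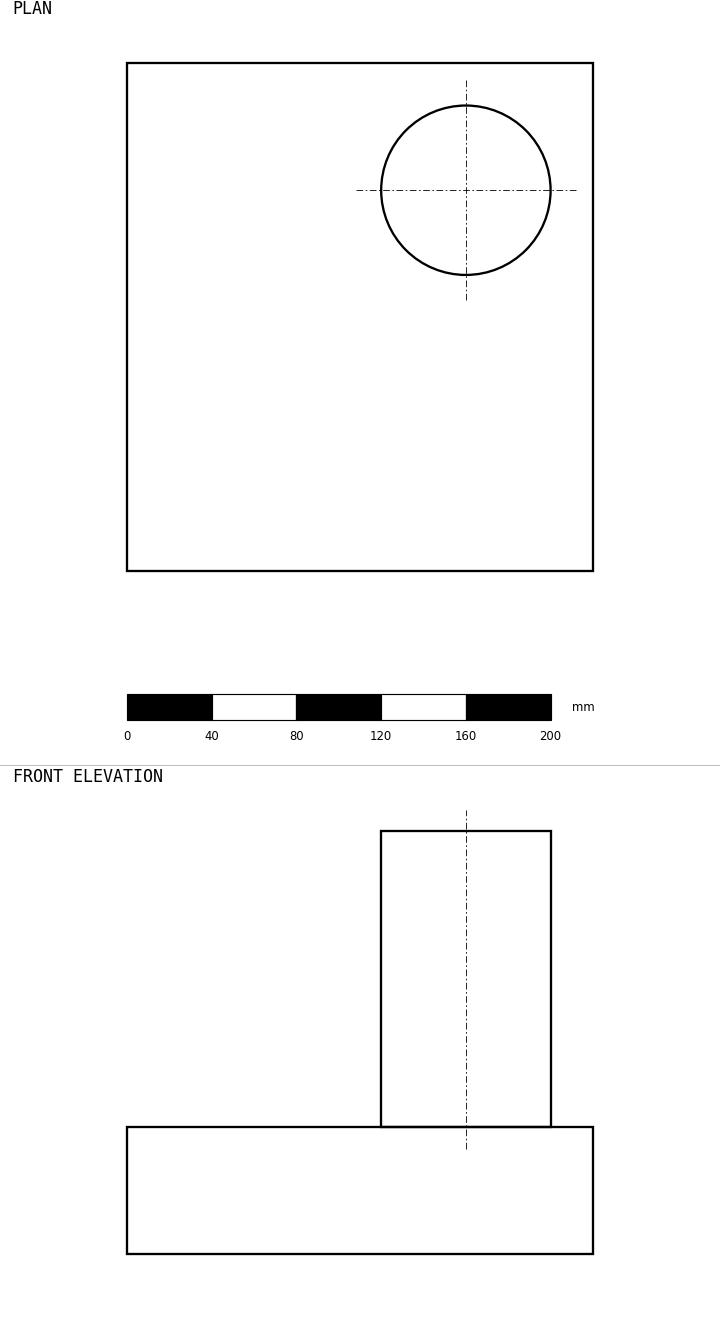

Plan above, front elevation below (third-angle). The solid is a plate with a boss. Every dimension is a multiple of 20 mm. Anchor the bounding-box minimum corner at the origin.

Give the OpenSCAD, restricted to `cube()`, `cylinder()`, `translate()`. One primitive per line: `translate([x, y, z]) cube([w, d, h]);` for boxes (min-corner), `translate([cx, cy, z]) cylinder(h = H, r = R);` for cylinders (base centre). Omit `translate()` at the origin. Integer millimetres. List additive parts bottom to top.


cube([220, 240, 60]);
translate([160, 180, 60]) cylinder(h = 140, r = 40);
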